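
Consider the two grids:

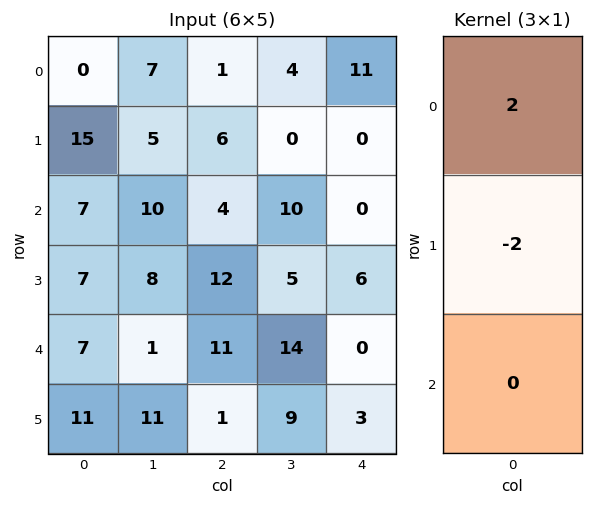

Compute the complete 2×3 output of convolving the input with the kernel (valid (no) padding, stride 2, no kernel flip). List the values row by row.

-30 -10 22
0 -16 -12

Output[0,0]: The receptive field on the input at this output position is [0 / 15 / 7]. Elementwise product with the kernel and sum: 0·2 + 15·-2.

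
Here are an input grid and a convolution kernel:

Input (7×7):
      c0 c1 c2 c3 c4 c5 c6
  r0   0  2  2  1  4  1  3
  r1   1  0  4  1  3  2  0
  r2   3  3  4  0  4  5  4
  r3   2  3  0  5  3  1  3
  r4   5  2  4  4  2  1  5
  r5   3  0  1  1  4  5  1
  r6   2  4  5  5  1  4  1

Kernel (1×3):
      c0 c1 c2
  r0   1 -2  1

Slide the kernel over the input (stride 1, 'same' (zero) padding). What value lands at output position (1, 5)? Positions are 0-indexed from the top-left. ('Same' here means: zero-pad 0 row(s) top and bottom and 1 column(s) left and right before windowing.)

The receptive field on the zero-padded input at this output position is [3 2 0]. Elementwise product with the kernel and sum: 3·1 + 2·-2 + 0·1.

-1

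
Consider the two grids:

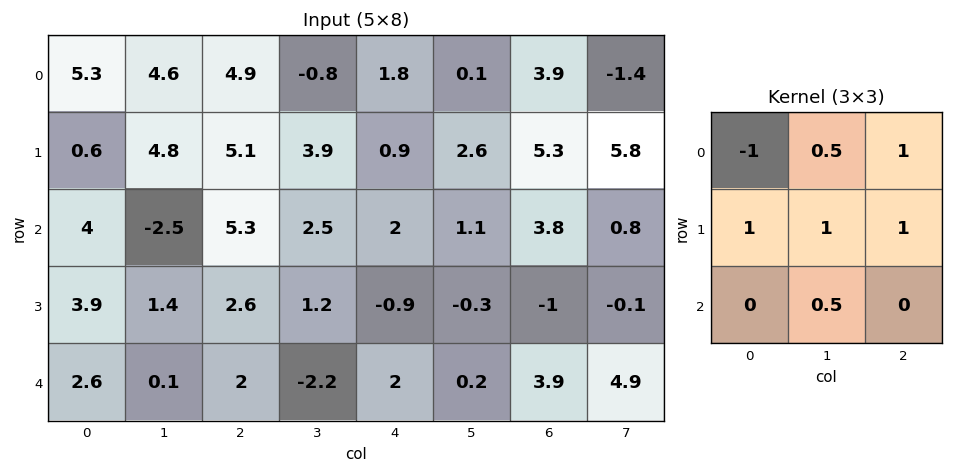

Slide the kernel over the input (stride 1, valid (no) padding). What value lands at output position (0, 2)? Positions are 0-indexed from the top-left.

7.65

The receptive field on the input at this output position is [4.9 -0.8 1.8 / 5.1 3.9 0.9 / 5.3 2.5 2]. Elementwise product with the kernel and sum: 4.9·-1 + -0.8·0.5 + 1.8·1 + 5.1·1 + 3.9·1 + 0.9·1 + 2.5·0.5.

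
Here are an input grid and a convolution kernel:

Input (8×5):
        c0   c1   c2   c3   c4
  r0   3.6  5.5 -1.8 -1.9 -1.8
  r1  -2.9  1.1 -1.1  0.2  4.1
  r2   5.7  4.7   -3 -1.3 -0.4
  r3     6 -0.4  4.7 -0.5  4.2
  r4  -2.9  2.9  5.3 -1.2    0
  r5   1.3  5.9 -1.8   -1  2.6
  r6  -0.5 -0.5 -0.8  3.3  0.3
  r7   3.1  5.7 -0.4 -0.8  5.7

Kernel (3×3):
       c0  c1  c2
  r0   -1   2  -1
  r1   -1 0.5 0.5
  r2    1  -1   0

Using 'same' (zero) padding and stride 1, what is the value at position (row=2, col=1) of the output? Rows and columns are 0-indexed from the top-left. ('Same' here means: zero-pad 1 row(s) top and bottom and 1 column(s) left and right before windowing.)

The receptive field on the zero-padded input at this output position is [-2.9 1.1 -1.1 / 5.7 4.7 -3 / 6 -0.4 4.7]. Elementwise product with the kernel and sum: -2.9·-1 + 1.1·2 + -1.1·-1 + 5.7·-1 + 4.7·0.5 + -3·0.5 + 6·1 + -0.4·-1.

7.75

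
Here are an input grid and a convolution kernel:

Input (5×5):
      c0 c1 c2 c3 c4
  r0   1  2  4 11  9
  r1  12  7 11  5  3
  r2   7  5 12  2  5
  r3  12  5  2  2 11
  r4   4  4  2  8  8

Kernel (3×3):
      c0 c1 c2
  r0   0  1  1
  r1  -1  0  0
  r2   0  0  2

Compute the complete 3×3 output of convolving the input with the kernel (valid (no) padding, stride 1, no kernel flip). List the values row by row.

18 12 19
15 15 18
9 25 21

Output[0,0]: The receptive field on the input at this output position is [1 2 4 / 12 7 11 / 7 5 12]. Elementwise product with the kernel and sum: 2·1 + 4·1 + 12·-1 + 12·2.
Output[0,1]: The receptive field on the input at this output position is [2 4 11 / 7 11 5 / 5 12 2]. Elementwise product with the kernel and sum: 4·1 + 11·1 + 7·-1 + 2·2.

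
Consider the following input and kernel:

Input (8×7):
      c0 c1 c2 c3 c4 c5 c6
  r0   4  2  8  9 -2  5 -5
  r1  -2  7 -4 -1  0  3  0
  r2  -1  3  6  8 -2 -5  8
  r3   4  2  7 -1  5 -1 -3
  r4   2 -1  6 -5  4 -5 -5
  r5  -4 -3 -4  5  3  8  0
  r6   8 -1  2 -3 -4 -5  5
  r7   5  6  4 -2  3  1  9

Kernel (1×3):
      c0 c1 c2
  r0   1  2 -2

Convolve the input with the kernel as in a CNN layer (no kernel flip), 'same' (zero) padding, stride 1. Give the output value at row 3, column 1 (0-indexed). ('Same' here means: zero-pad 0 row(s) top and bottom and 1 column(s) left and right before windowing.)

-6

The receptive field on the zero-padded input at this output position is [4 2 7]. Elementwise product with the kernel and sum: 4·1 + 2·2 + 7·-2.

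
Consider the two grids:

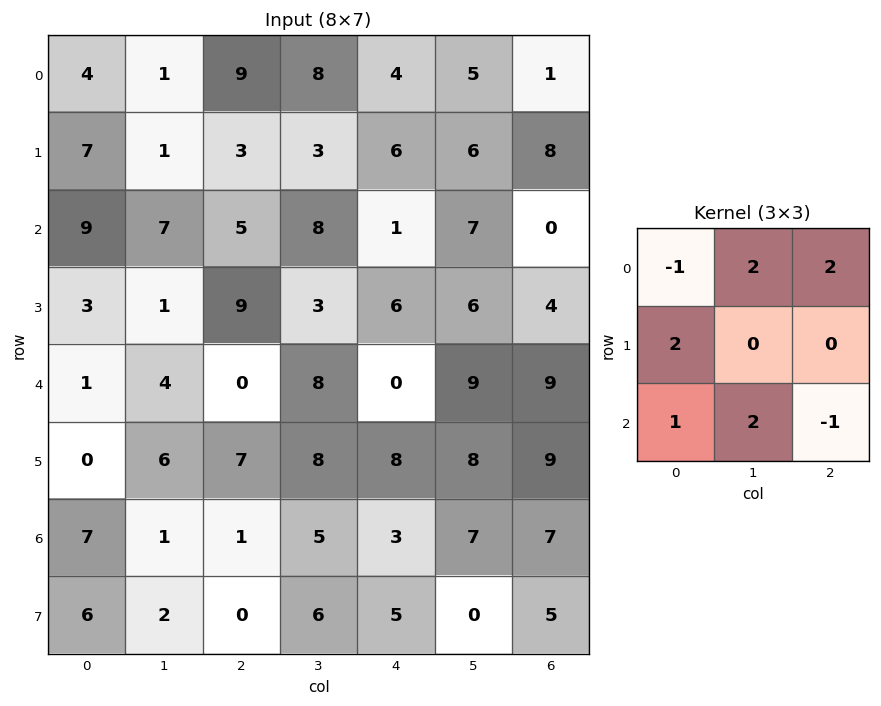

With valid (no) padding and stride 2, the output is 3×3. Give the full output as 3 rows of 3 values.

Output[0,0]: The receptive field on the input at this output position is [4 1 9 / 7 1 3 / 9 7 5]. Elementwise product with the kernel and sum: 4·-1 + 1·2 + 9·2 + 7·2 + 9·1 + 7·2 + 5·-1.
Output[0,1]: The receptive field on the input at this output position is [9 8 4 / 3 3 6 / 5 8 1]. Elementwise product with the kernel and sum: 9·-1 + 8·2 + 4·2 + 3·2 + 5·1 + 8·2 + 1·-1.

48 41 35
30 47 34
15 38 62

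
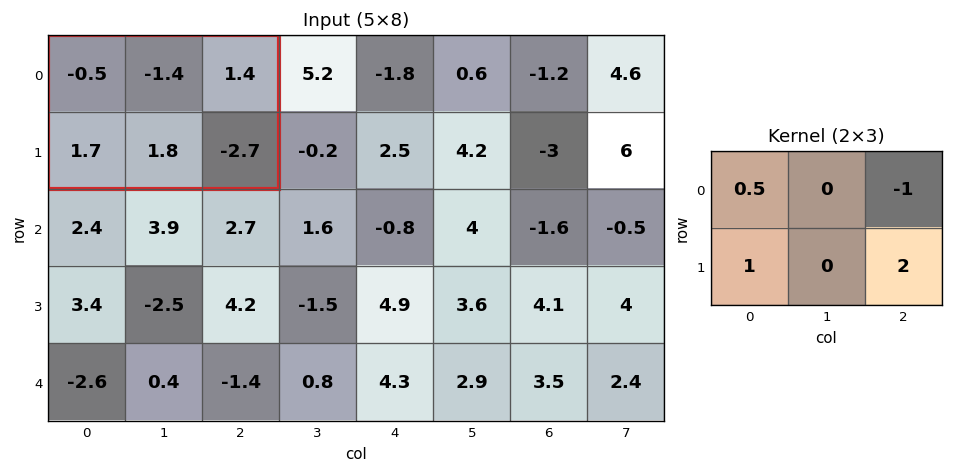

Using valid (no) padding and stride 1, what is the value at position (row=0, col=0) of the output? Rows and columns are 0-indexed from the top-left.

The receptive field on the input at this output position is [-0.5 -1.4 1.4 / 1.7 1.8 -2.7]. Elementwise product with the kernel and sum: -0.5·0.5 + 1.4·-1 + 1.7·1 + -2.7·2.

-5.35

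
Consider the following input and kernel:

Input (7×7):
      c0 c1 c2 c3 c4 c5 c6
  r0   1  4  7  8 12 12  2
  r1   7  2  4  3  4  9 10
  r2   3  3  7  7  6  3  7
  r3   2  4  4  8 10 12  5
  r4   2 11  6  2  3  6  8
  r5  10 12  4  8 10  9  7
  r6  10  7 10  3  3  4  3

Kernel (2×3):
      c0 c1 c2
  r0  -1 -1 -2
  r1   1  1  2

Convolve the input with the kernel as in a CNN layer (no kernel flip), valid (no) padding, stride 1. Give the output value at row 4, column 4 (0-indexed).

The receptive field on the input at this output position is [3 6 8 / 10 9 7]. Elementwise product with the kernel and sum: 3·-1 + 6·-1 + 8·-2 + 10·1 + 9·1 + 7·2.

8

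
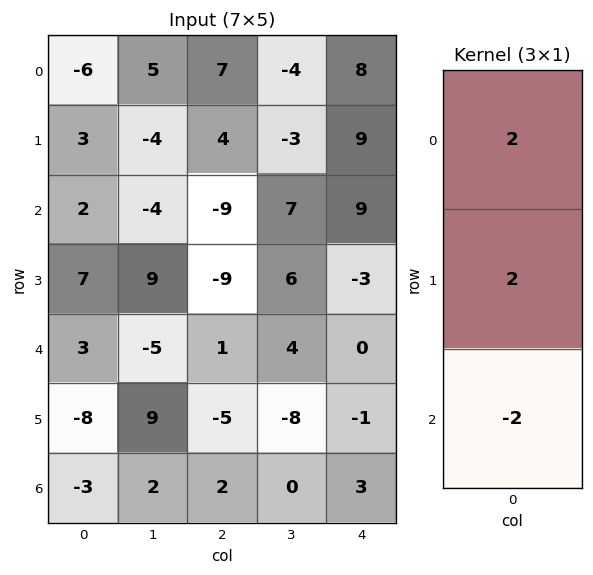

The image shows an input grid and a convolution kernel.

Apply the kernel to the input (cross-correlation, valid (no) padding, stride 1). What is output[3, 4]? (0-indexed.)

-4

The receptive field on the input at this output position is [-3 / 0 / -1]. Elementwise product with the kernel and sum: -3·2 + 0·2 + -1·-2.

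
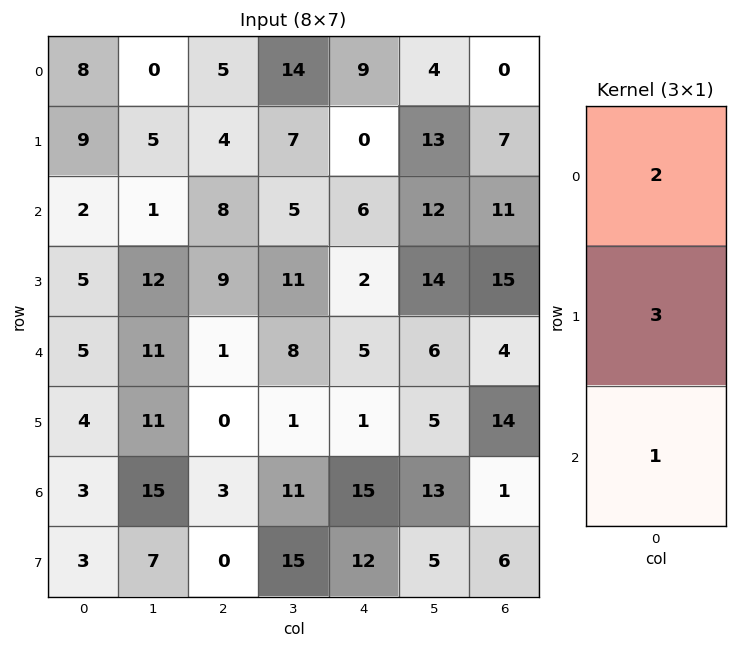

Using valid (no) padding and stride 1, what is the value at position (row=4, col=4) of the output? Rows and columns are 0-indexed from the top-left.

The receptive field on the input at this output position is [5 / 1 / 15]. Elementwise product with the kernel and sum: 5·2 + 1·3 + 15·1.

28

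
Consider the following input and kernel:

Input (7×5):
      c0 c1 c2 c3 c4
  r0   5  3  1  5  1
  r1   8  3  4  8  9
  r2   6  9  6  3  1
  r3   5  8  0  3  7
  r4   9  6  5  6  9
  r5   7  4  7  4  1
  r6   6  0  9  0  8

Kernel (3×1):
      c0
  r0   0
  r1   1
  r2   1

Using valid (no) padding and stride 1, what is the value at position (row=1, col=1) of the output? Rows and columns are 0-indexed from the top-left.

The receptive field on the input at this output position is [3 / 9 / 8]. Elementwise product with the kernel and sum: 9·1 + 8·1.

17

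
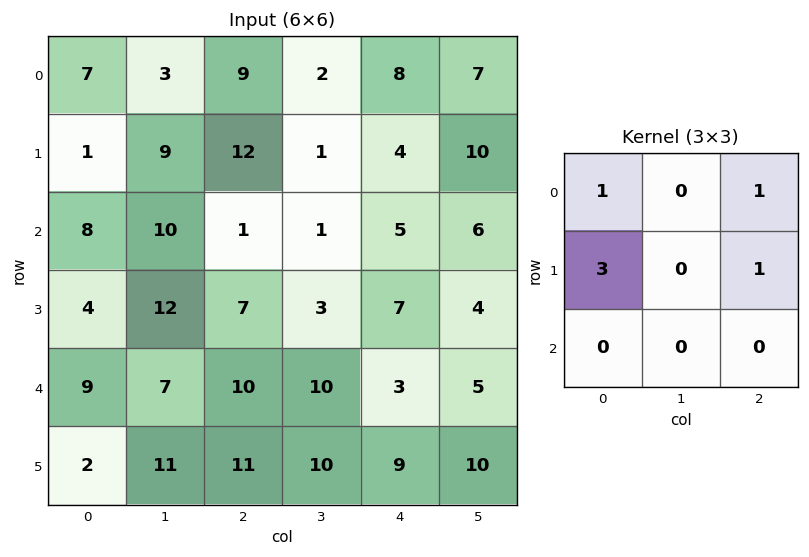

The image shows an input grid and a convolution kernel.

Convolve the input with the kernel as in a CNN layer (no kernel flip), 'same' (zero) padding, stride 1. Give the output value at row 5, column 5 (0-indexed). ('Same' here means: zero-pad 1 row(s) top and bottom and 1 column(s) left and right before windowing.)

30

The receptive field on the zero-padded input at this output position is [3 5 0 / 9 10 0 / 0 0 0]. Elementwise product with the kernel and sum: 3·1 + 0·1 + 9·3 + 0·1.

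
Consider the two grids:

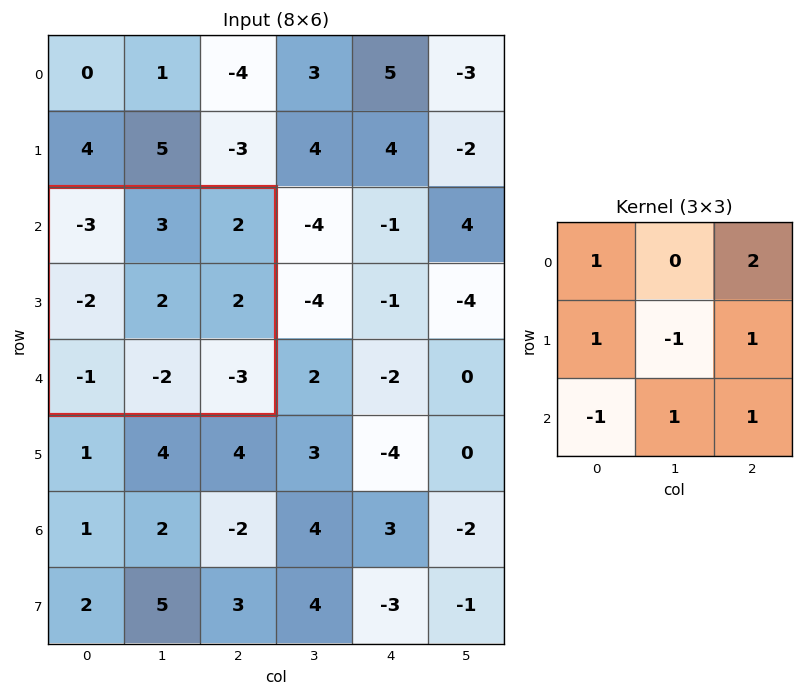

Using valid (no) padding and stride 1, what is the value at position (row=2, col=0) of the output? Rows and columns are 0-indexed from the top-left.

-5

The receptive field on the input at this output position is [-3 3 2 / -2 2 2 / -1 -2 -3]. Elementwise product with the kernel and sum: -3·1 + 2·2 + -2·1 + 2·-1 + 2·1 + -1·-1 + -2·1 + -3·1.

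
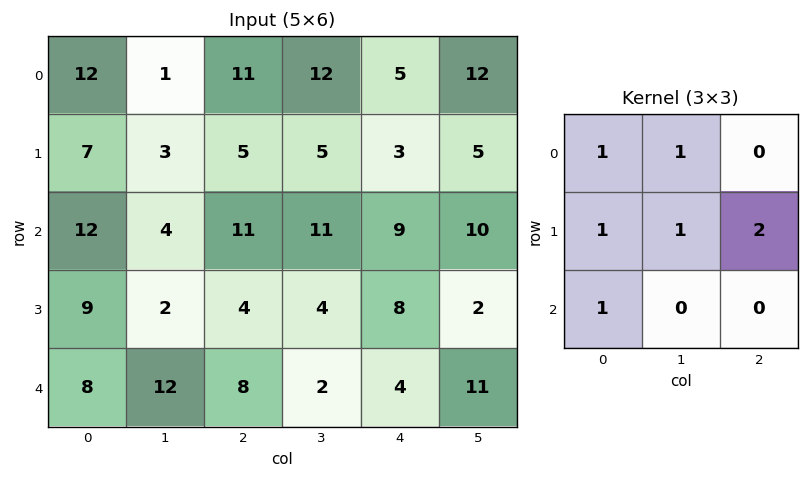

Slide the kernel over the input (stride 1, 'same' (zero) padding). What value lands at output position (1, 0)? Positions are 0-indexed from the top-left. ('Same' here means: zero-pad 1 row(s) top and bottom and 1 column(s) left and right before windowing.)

25

The receptive field on the zero-padded input at this output position is [0 12 1 / 0 7 3 / 0 12 4]. Elementwise product with the kernel and sum: 0·1 + 12·1 + 0·1 + 7·1 + 3·2 + 0·1.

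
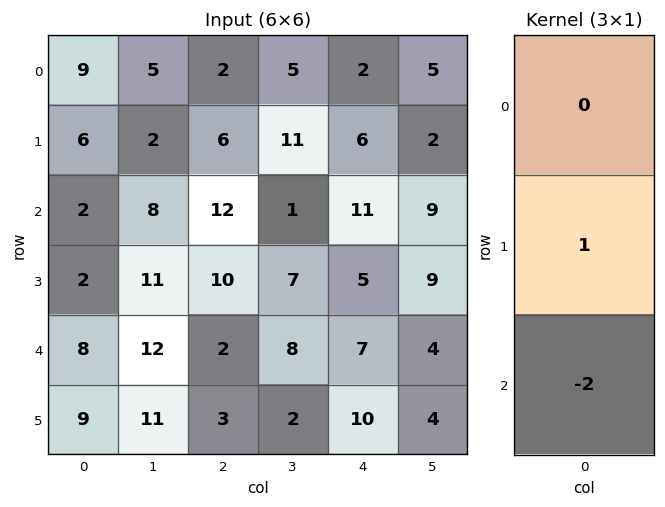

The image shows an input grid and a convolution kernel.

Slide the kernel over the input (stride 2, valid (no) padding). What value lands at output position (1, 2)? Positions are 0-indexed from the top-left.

-9

The receptive field on the input at this output position is [11 / 5 / 7]. Elementwise product with the kernel and sum: 5·1 + 7·-2.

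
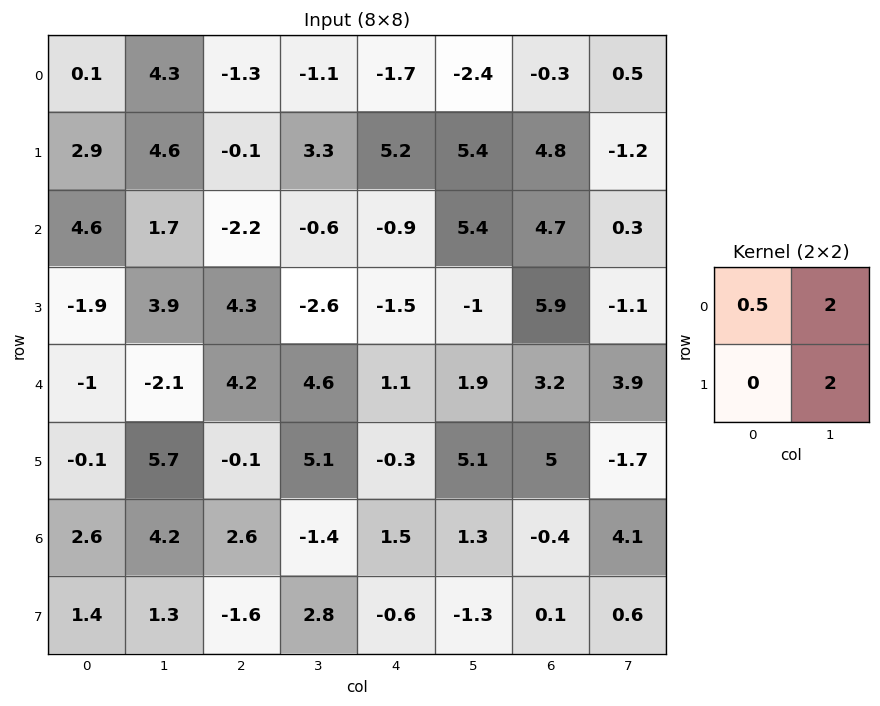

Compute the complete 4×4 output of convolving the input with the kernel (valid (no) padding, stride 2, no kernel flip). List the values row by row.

17.85 3.75 5.15 -1.55
13.5 -7.5 8.35 0.75
6.7 21.5 14.55 6
12.3 4.1 0.75 9.2

Output[0,0]: The receptive field on the input at this output position is [0.1 4.3 / 2.9 4.6]. Elementwise product with the kernel and sum: 0.1·0.5 + 4.3·2 + 4.6·2.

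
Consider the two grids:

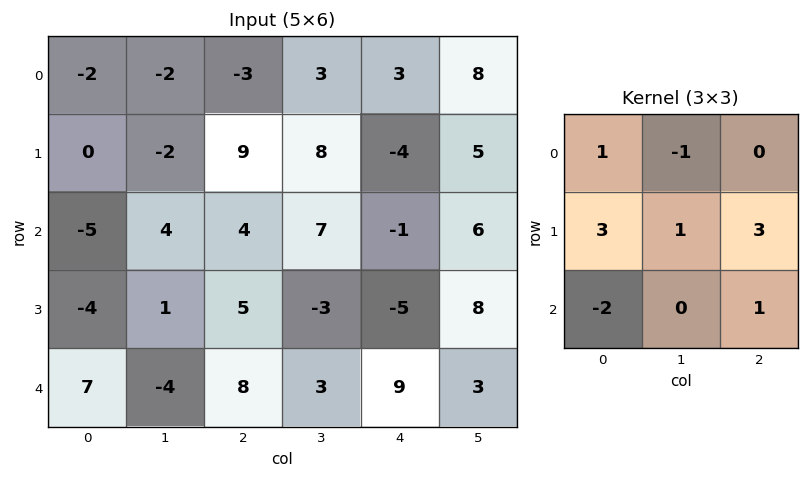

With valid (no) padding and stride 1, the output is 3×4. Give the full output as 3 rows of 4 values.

Output[0,0]: The receptive field on the input at this output position is [-2 -2 -3 / 0 -2 9 / -5 4 4]. Elementwise product with the kernel and sum: -2·1 + -2·-1 + 0·3 + -2·1 + 9·3 + -5·-2 + 4·1.
Output[0,1]: The receptive field on the input at this output position is [-2 -3 3 / -2 9 8 / 4 4 7]. Elementwise product with the kernel and sum: -2·1 + -3·-1 + -2·3 + 9·1 + 8·3 + 4·-2 + 7·1.

39 27 8 27
16 21 2 64
-11 10 -13 15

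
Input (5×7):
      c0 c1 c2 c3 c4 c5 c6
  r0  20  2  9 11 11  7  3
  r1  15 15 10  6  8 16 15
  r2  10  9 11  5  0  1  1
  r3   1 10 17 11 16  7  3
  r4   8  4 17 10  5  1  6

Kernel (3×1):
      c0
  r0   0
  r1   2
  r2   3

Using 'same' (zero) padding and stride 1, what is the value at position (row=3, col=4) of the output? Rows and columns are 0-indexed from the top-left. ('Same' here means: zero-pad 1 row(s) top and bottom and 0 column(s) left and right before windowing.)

47

The receptive field on the zero-padded input at this output position is [0 / 16 / 5]. Elementwise product with the kernel and sum: 16·2 + 5·3.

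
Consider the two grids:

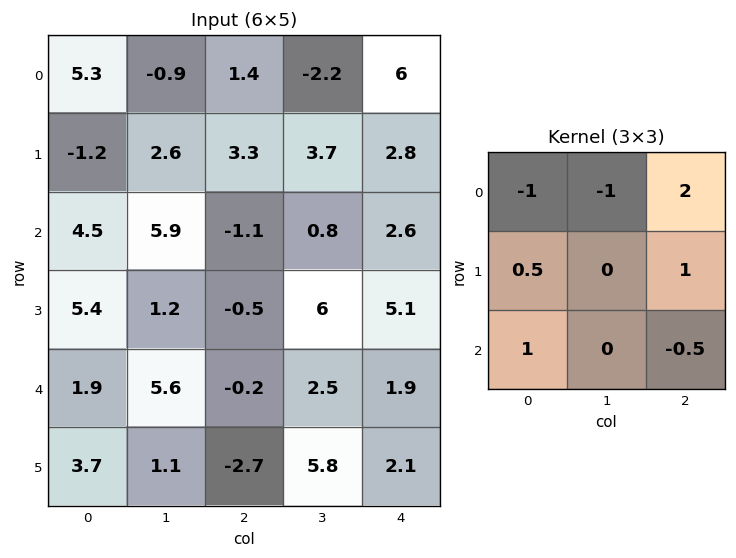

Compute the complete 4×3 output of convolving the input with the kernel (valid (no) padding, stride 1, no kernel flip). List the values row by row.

Output[0,0]: The receptive field on the input at this output position is [5.3 -0.9 1.4 / -1.2 2.6 3.3 / 4.5 5.9 -1.1]. Elementwise product with the kernel and sum: 5.3·-1 + -0.9·-1 + 1.4·2 + -1.2·0.5 + 3.3·1 + 4.5·1 + -1.1·-0.5.

6.15 5.6 14.85
12 3.45 -2.4
-8.4 7.75 9.2
-1.8 14.8 2.75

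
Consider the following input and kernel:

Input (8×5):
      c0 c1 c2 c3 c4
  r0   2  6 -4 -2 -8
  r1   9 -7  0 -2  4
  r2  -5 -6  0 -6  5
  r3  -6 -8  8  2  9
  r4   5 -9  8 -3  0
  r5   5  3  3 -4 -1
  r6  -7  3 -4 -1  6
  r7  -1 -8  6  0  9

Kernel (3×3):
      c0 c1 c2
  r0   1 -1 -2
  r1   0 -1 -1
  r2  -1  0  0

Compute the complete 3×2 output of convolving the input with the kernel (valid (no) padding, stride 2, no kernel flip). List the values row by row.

Output[0,0]: The receptive field on the input at this output position is [2 6 -4 / 9 -7 0 / -5 -6 0]. Elementwise product with the kernel and sum: 2·1 + 6·-1 + -4·-2 + -7·-1 + 0·-1 + -5·-1.

16 12
-4 -23
-1 20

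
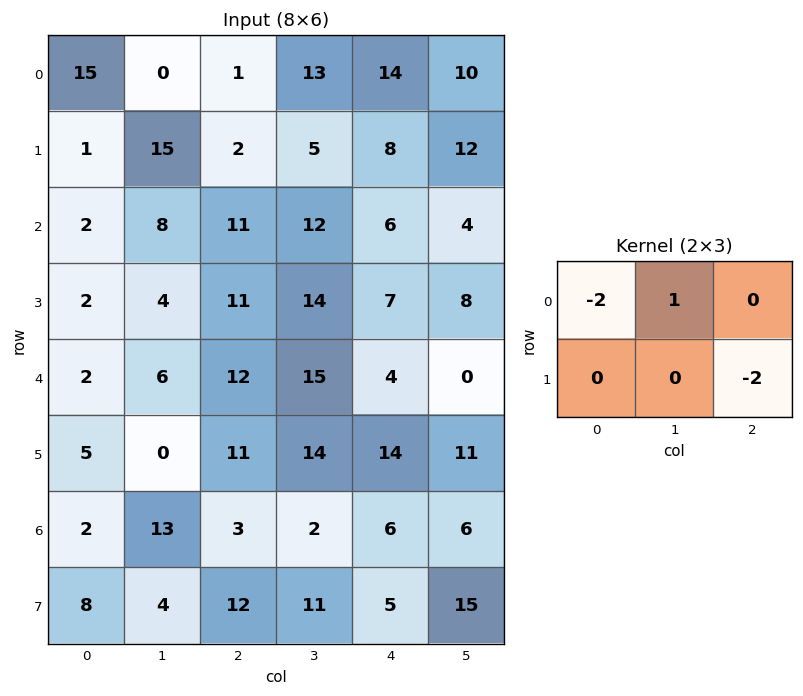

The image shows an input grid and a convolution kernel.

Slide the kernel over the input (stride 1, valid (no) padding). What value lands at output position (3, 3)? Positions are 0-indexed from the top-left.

The receptive field on the input at this output position is [14 7 8 / 15 4 0]. Elementwise product with the kernel and sum: 14·-2 + 7·1 + 0·-2.

-21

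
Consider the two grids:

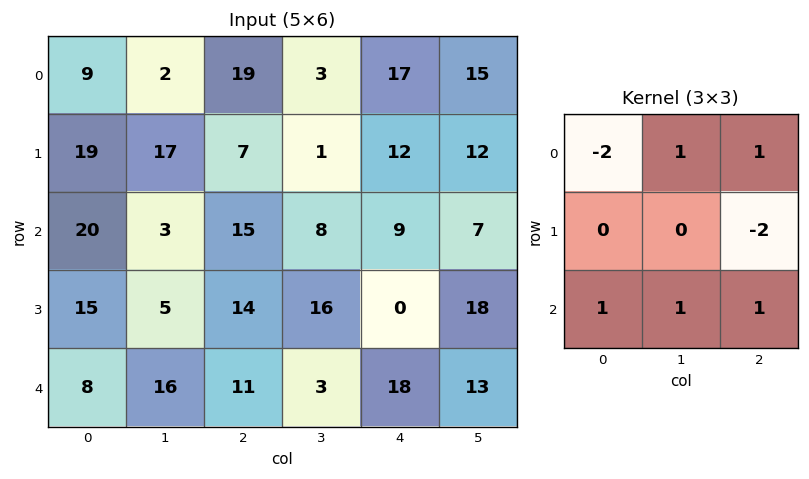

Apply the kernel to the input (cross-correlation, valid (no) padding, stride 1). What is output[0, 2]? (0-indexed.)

-10

The receptive field on the input at this output position is [19 3 17 / 7 1 12 / 15 8 9]. Elementwise product with the kernel and sum: 19·-2 + 3·1 + 17·1 + 12·-2 + 15·1 + 8·1 + 9·1.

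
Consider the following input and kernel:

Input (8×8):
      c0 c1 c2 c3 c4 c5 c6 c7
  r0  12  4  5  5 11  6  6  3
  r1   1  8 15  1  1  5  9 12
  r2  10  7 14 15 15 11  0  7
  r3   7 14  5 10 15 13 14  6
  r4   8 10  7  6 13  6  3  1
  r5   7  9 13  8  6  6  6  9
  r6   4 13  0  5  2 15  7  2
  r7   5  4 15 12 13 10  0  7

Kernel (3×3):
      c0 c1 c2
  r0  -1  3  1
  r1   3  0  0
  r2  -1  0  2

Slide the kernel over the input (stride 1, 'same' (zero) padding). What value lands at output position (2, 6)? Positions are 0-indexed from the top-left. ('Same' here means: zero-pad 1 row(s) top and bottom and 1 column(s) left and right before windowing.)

66

The receptive field on the zero-padded input at this output position is [5 9 12 / 11 0 7 / 13 14 6]. Elementwise product with the kernel and sum: 5·-1 + 9·3 + 12·1 + 11·3 + 13·-1 + 6·2.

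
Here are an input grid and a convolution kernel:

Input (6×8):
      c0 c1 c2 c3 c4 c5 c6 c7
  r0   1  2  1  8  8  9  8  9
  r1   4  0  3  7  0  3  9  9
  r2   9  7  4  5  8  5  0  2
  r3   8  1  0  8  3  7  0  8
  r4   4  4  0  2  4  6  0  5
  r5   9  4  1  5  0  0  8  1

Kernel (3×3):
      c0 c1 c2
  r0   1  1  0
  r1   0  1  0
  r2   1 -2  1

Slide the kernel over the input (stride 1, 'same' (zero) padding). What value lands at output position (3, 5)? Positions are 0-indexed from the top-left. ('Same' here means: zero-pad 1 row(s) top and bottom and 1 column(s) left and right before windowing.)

The receptive field on the zero-padded input at this output position is [8 5 0 / 3 7 0 / 4 6 0]. Elementwise product with the kernel and sum: 8·1 + 5·1 + 7·1 + 4·1 + 6·-2 + 0·1.

12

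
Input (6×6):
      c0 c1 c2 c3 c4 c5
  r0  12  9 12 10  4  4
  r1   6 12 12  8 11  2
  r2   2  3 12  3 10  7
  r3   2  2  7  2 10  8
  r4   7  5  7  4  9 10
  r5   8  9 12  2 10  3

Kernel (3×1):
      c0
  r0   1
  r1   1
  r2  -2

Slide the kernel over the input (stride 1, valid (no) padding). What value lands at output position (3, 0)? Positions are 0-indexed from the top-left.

-7

The receptive field on the input at this output position is [2 / 7 / 8]. Elementwise product with the kernel and sum: 2·1 + 7·1 + 8·-2.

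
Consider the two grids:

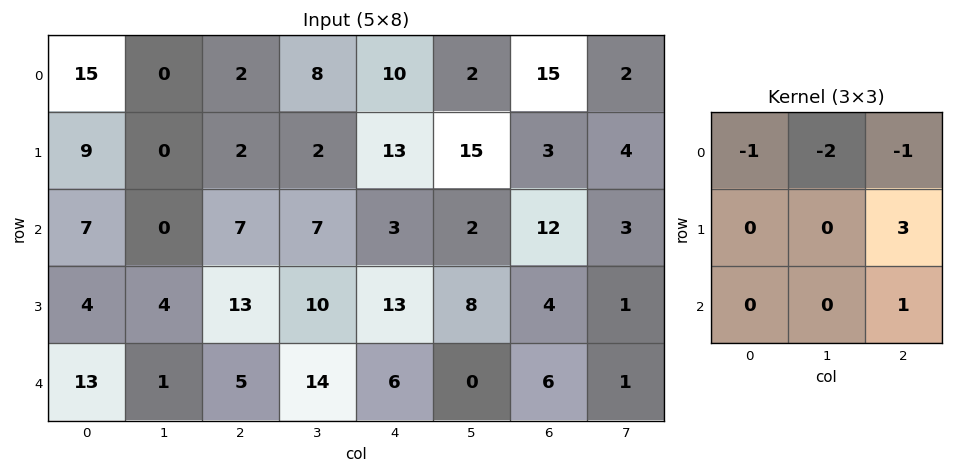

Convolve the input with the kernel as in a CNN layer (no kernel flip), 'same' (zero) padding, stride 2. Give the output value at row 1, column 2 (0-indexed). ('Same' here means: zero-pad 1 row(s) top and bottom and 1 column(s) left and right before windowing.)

The receptive field on the zero-padded input at this output position is [2 13 15 / 7 3 2 / 10 13 8]. Elementwise product with the kernel and sum: 2·-1 + 13·-2 + 15·-1 + 2·3 + 8·1.

-29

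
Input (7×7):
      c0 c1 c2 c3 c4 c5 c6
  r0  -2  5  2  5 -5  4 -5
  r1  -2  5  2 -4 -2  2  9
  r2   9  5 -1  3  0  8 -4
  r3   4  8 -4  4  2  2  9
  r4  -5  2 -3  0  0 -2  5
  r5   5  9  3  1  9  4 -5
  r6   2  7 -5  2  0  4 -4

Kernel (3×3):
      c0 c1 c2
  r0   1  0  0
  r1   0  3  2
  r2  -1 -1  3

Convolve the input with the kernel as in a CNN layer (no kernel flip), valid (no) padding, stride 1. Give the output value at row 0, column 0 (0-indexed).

The receptive field on the input at this output position is [-2 5 2 / -2 5 2 / 9 5 -1]. Elementwise product with the kernel and sum: -2·1 + 5·3 + 2·2 + 9·-1 + 5·-1 + -1·3.

0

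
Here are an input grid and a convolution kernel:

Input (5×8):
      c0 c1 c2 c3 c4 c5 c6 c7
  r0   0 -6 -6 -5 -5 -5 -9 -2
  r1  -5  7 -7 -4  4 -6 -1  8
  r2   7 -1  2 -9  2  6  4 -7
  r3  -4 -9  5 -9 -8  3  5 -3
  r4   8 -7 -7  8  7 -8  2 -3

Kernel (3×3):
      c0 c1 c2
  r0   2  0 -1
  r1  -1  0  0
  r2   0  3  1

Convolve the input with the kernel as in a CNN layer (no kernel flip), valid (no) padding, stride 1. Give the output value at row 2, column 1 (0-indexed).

3

The receptive field on the input at this output position is [-1 2 -9 / -9 5 -9 / -7 -7 8]. Elementwise product with the kernel and sum: -1·2 + -9·-1 + -9·-1 + -7·3 + 8·1.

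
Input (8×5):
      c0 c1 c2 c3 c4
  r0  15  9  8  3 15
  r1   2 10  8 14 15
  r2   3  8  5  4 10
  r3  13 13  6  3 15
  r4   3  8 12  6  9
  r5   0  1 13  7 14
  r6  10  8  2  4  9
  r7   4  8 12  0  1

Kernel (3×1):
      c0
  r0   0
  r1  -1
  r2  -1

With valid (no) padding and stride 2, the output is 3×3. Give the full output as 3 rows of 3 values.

Output[0,0]: The receptive field on the input at this output position is [15 / 2 / 3]. Elementwise product with the kernel and sum: 2·-1 + 3·-1.
Output[0,1]: The receptive field on the input at this output position is [8 / 8 / 5]. Elementwise product with the kernel and sum: 8·-1 + 5·-1.

-5 -13 -25
-16 -18 -24
-10 -15 -23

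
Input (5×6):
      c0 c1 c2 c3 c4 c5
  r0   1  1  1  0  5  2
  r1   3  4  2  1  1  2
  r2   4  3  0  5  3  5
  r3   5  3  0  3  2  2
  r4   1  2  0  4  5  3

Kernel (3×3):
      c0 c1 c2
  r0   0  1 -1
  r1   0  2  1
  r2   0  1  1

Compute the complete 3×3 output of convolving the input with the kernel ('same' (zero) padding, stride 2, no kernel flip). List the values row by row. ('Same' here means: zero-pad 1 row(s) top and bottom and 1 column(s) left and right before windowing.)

Output[0,0]: The receptive field on the zero-padded input at this output position is [0 0 0 / 0 1 1 / 0 3 4]. Elementwise product with the kernel and sum: 0·1 + 0·-1 + 1·2 + 1·1 + 3·1 + 4·1.
Output[0,1]: The receptive field on the zero-padded input at this output position is [0 0 0 / 1 1 0 / 4 2 1]. Elementwise product with the kernel and sum: 0·1 + 0·-1 + 1·2 + 0·1 + 2·1 + 1·1.

10 5 15
18 9 14
6 1 13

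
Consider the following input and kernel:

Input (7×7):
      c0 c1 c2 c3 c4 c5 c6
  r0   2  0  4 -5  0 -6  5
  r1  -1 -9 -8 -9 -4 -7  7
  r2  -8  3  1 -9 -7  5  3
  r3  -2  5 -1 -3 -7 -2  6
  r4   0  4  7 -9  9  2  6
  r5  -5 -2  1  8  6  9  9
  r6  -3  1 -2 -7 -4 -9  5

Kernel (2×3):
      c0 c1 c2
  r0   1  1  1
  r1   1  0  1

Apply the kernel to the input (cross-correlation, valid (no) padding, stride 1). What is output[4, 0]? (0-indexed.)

The receptive field on the input at this output position is [0 4 7 / -5 -2 1]. Elementwise product with the kernel and sum: 0·1 + 4·1 + 7·1 + -5·1 + 1·1.

7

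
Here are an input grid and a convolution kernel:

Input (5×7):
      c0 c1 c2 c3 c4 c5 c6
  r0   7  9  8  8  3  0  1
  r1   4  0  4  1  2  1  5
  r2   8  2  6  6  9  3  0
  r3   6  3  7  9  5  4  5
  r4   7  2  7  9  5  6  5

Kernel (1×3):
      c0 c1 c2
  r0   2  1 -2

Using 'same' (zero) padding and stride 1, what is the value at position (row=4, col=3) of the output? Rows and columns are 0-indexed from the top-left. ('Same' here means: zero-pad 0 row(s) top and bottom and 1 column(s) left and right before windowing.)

13

The receptive field on the zero-padded input at this output position is [7 9 5]. Elementwise product with the kernel and sum: 7·2 + 9·1 + 5·-2.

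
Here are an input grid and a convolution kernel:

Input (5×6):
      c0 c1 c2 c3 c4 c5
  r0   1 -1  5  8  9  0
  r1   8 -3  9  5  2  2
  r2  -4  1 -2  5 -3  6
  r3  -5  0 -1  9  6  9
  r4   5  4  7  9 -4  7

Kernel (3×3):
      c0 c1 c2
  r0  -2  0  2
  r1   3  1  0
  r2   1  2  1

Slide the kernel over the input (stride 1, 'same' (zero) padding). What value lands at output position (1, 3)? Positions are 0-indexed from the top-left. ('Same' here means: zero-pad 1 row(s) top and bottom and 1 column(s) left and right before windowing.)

45

The receptive field on the zero-padded input at this output position is [5 8 9 / 9 5 2 / -2 5 -3]. Elementwise product with the kernel and sum: 5·-2 + 9·2 + 9·3 + 5·1 + -2·1 + 5·2 + -3·1.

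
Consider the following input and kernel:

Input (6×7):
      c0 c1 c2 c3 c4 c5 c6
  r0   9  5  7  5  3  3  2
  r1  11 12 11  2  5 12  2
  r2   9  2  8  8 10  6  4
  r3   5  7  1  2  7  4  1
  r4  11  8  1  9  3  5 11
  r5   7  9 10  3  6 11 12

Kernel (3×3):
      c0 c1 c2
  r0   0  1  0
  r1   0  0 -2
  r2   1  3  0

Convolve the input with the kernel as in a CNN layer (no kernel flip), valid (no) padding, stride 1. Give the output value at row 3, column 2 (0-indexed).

15

The receptive field on the input at this output position is [1 2 7 / 1 9 3 / 10 3 6]. Elementwise product with the kernel and sum: 2·1 + 3·-2 + 10·1 + 3·3.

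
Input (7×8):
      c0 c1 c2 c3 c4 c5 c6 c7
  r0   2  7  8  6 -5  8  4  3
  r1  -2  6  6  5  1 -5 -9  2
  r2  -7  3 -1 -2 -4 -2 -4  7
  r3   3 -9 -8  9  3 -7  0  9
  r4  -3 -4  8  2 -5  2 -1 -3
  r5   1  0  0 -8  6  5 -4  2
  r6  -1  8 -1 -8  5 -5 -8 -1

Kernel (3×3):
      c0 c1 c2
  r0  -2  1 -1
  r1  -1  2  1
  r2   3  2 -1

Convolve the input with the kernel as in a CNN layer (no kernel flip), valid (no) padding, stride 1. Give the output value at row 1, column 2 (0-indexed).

The receptive field on the input at this output position is [6 5 1 / -1 -2 -4 / -8 9 3]. Elementwise product with the kernel and sum: 6·-2 + 5·1 + 1·-1 + -1·-1 + -2·2 + -4·1 + -8·3 + 9·2 + 3·-1.

-24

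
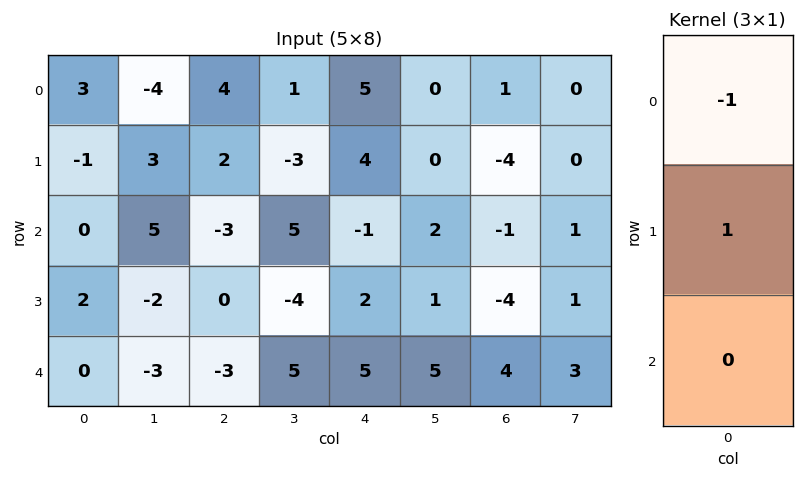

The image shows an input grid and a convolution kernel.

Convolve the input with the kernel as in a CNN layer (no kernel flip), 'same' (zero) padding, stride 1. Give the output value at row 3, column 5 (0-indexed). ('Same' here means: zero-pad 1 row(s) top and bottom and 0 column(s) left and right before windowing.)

The receptive field on the zero-padded input at this output position is [2 / 1 / 5]. Elementwise product with the kernel and sum: 2·-1 + 1·1.

-1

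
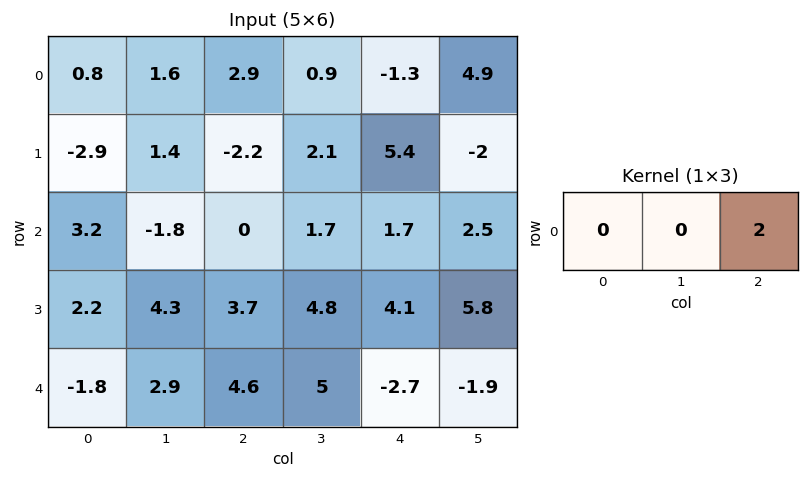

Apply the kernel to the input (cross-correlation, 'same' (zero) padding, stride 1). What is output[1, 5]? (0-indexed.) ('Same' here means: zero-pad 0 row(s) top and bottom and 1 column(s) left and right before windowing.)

0

The receptive field on the zero-padded input at this output position is [5.4 -2 0]. Elementwise product with the kernel and sum: 0·2.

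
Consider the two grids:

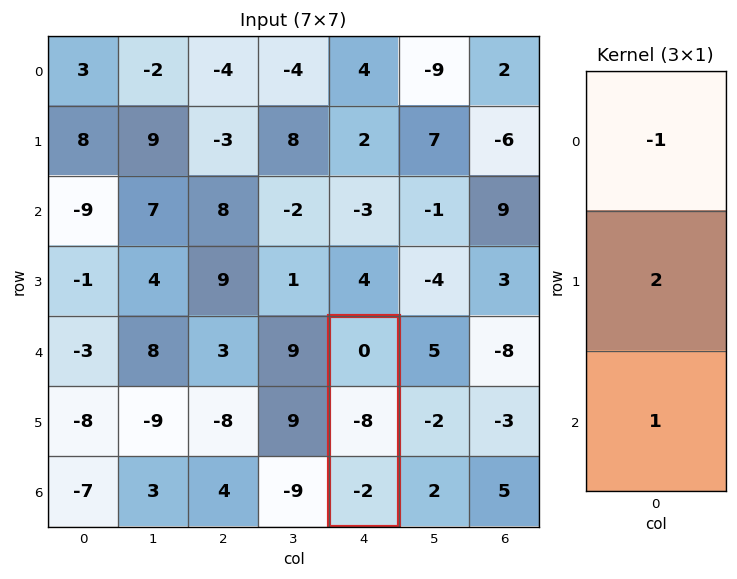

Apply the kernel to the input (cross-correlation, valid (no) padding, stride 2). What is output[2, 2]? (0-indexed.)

The receptive field on the input at this output position is [0 / -8 / -2]. Elementwise product with the kernel and sum: 0·-1 + -8·2 + -2·1.

-18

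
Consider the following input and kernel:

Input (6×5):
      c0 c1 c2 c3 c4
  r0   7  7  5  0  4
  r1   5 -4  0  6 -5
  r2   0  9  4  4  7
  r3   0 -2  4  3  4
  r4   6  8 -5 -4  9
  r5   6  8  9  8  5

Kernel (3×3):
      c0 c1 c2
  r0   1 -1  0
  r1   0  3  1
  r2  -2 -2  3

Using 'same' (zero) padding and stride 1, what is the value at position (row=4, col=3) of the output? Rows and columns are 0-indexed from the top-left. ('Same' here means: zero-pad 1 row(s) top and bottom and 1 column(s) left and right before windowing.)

The receptive field on the zero-padded input at this output position is [4 3 4 / -5 -4 9 / 9 8 5]. Elementwise product with the kernel and sum: 4·1 + 3·-1 + -4·3 + 9·1 + 9·-2 + 8·-2 + 5·3.

-21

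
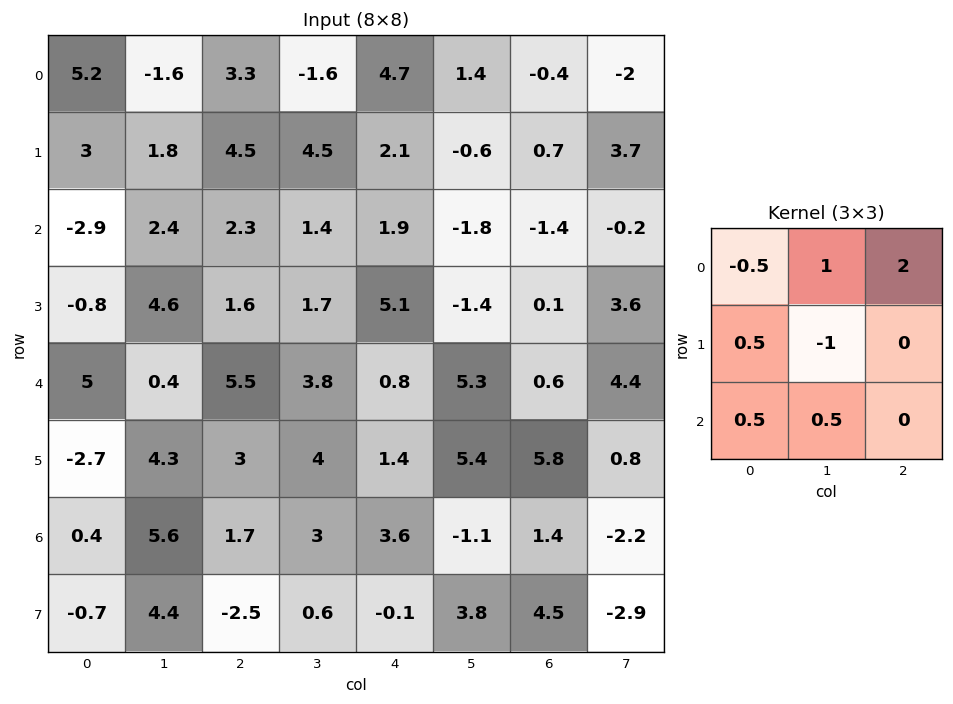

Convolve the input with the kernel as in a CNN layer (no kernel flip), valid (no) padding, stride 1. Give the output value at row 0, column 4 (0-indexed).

The receptive field on the input at this output position is [4.7 1.4 -0.4 / 2.1 -0.6 0.7 / 1.9 -1.8 -1.4]. Elementwise product with the kernel and sum: 4.7·-0.5 + 1.4·1 + -0.4·2 + 2.1·0.5 + -0.6·-1 + 1.9·0.5 + -1.8·0.5.

-0.05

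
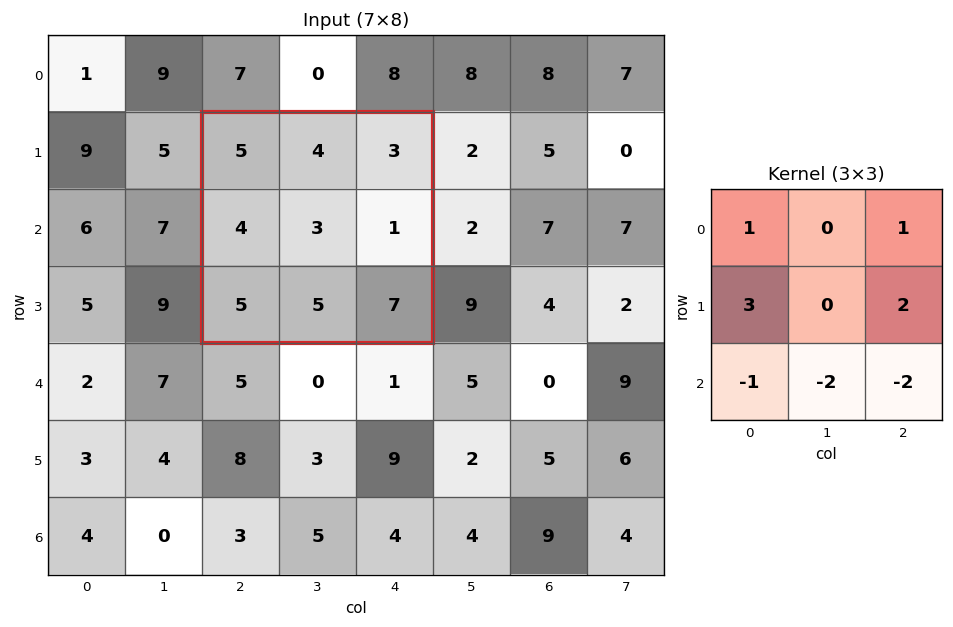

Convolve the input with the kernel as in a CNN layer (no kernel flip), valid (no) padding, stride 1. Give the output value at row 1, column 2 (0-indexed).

-7

The receptive field on the input at this output position is [5 4 3 / 4 3 1 / 5 5 7]. Elementwise product with the kernel and sum: 5·1 + 3·1 + 4·3 + 1·2 + 5·-1 + 5·-2 + 7·-2.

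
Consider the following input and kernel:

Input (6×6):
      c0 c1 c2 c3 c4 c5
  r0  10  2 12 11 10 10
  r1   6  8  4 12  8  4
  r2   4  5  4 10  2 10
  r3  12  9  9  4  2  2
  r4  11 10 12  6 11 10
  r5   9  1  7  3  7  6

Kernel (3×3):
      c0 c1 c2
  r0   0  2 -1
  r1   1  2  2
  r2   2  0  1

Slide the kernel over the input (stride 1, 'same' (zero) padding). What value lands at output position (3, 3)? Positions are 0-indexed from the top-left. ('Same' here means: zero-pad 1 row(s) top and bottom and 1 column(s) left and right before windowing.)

The receptive field on the zero-padded input at this output position is [4 10 2 / 9 4 2 / 12 6 11]. Elementwise product with the kernel and sum: 10·2 + 2·-1 + 9·1 + 4·2 + 2·2 + 12·2 + 11·1.

74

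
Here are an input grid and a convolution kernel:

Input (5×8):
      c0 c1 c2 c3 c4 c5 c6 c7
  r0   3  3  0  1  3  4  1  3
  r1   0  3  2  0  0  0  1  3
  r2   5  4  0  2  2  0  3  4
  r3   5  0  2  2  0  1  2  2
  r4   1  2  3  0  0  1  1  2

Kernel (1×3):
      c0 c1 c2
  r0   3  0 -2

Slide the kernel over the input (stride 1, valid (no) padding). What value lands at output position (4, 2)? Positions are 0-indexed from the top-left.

9

The receptive field on the input at this output position is [3 0 0]. Elementwise product with the kernel and sum: 3·3 + 0·-2.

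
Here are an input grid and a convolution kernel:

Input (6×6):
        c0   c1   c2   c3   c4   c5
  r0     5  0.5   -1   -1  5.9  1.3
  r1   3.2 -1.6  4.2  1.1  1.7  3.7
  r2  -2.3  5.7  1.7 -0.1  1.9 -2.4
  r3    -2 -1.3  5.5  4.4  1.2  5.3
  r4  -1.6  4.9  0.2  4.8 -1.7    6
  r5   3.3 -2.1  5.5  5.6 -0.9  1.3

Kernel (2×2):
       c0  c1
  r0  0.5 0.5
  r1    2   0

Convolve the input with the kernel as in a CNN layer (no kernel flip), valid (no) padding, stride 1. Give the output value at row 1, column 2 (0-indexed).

The receptive field on the input at this output position is [4.2 1.1 / 1.7 -0.1]. Elementwise product with the kernel and sum: 4.2·0.5 + 1.1·0.5 + 1.7·2.

6.05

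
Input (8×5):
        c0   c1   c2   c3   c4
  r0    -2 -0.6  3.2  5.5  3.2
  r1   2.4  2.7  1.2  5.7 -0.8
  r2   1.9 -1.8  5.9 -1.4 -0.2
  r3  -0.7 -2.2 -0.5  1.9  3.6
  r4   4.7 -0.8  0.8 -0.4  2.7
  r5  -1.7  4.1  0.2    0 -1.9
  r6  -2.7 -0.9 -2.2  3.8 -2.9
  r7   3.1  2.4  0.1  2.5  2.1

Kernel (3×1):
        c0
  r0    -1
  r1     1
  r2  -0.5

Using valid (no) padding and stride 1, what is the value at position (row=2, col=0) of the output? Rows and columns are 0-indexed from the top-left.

The receptive field on the input at this output position is [1.9 / -0.7 / 4.7]. Elementwise product with the kernel and sum: 1.9·-1 + -0.7·1 + 4.7·-0.5.

-4.95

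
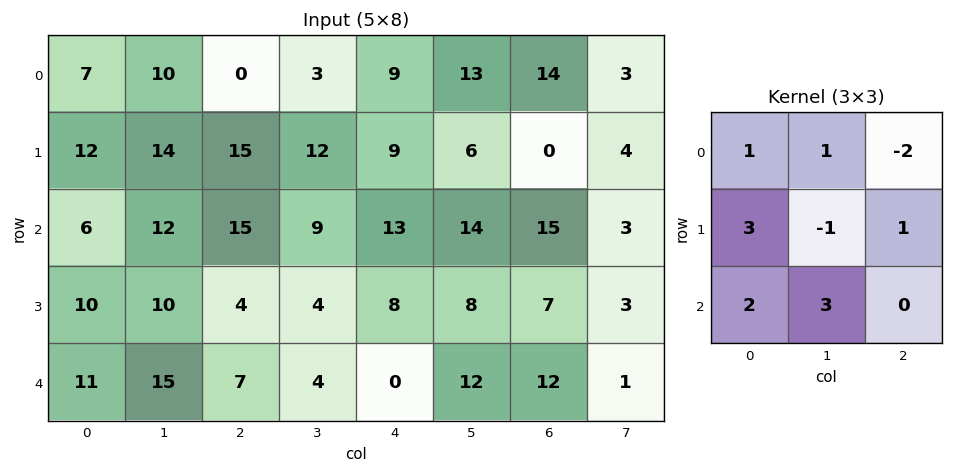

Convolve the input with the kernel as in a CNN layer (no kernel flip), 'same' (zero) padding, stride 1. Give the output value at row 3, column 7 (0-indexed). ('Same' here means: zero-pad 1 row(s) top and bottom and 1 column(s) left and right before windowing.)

63

The receptive field on the zero-padded input at this output position is [15 3 0 / 7 3 0 / 12 1 0]. Elementwise product with the kernel and sum: 15·1 + 3·1 + 0·-2 + 7·3 + 3·-1 + 0·1 + 12·2 + 1·3.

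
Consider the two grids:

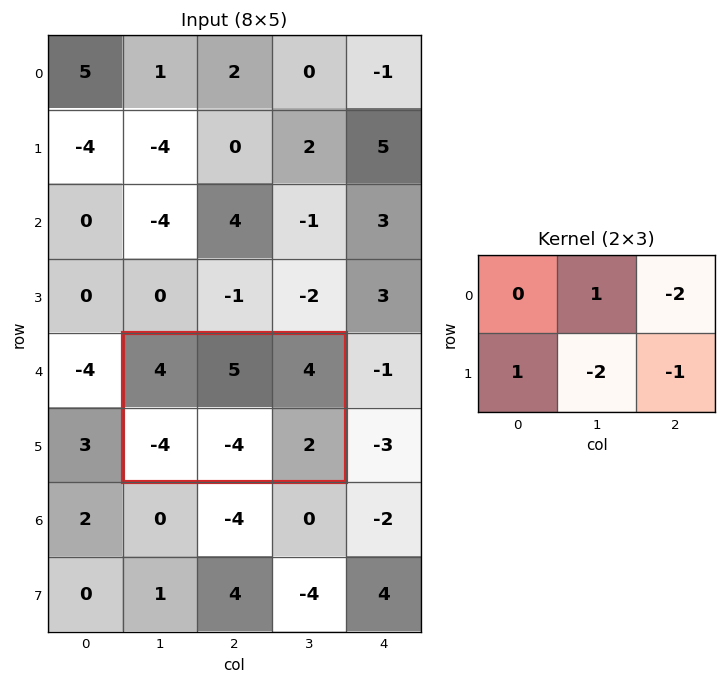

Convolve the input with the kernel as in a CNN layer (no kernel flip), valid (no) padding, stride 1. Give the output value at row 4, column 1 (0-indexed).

-1

The receptive field on the input at this output position is [4 5 4 / -4 -4 2]. Elementwise product with the kernel and sum: 5·1 + 4·-2 + -4·1 + -4·-2 + 2·-1.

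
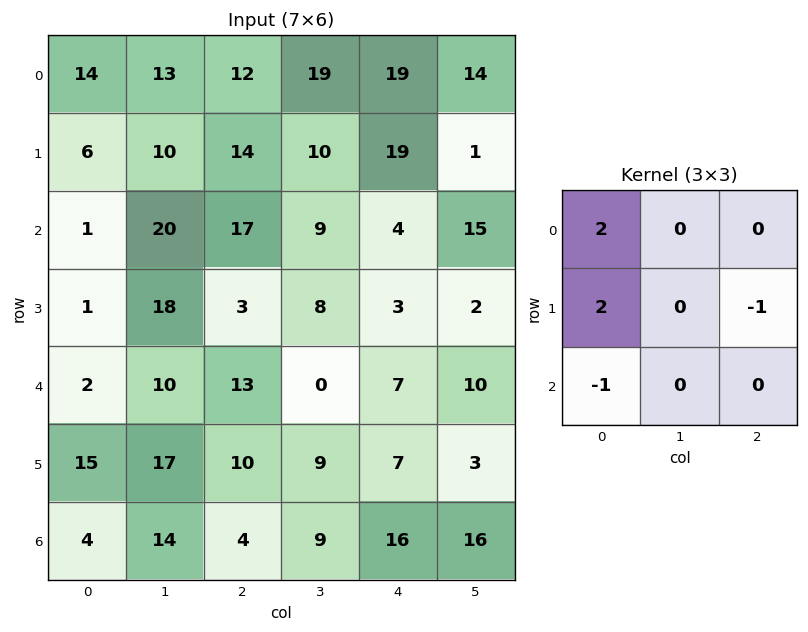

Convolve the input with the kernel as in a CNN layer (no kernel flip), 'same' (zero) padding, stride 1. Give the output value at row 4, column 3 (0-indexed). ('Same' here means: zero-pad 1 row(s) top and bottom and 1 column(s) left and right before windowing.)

15

The receptive field on the zero-padded input at this output position is [3 8 3 / 13 0 7 / 10 9 7]. Elementwise product with the kernel and sum: 3·2 + 13·2 + 7·-1 + 10·-1.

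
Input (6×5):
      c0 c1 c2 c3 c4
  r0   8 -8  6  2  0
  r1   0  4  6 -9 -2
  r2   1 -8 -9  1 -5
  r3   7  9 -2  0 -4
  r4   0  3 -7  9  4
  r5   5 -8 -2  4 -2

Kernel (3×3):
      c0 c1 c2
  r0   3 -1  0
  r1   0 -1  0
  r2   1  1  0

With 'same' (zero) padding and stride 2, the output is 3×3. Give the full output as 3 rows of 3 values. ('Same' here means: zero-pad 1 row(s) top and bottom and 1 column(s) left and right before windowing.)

Output[0,0]: The receptive field on the zero-padded input at this output position is [0 0 0 / 0 8 -8 / 0 0 4]. Elementwise product with the kernel and sum: 0·3 + 0·-1 + 8·-1 + 0·1 + 0·1.

-8 4 -11
6 22 -24
-2 26 2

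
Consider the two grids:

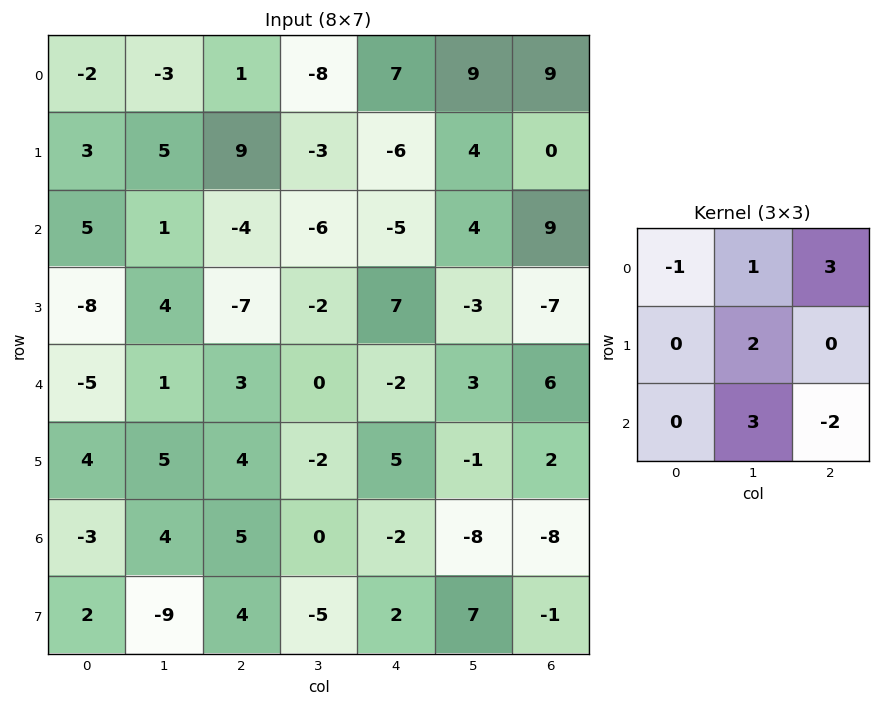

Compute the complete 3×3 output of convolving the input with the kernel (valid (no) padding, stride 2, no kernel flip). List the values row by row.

23 -2 31
-11 -17 27
27 -9 13

Output[0,0]: The receptive field on the input at this output position is [-2 -3 1 / 3 5 9 / 5 1 -4]. Elementwise product with the kernel and sum: -2·-1 + -3·1 + 1·3 + 5·2 + 1·3 + -4·-2.
Output[0,1]: The receptive field on the input at this output position is [1 -8 7 / 9 -3 -6 / -4 -6 -5]. Elementwise product with the kernel and sum: 1·-1 + -8·1 + 7·3 + -3·2 + -6·3 + -5·-2.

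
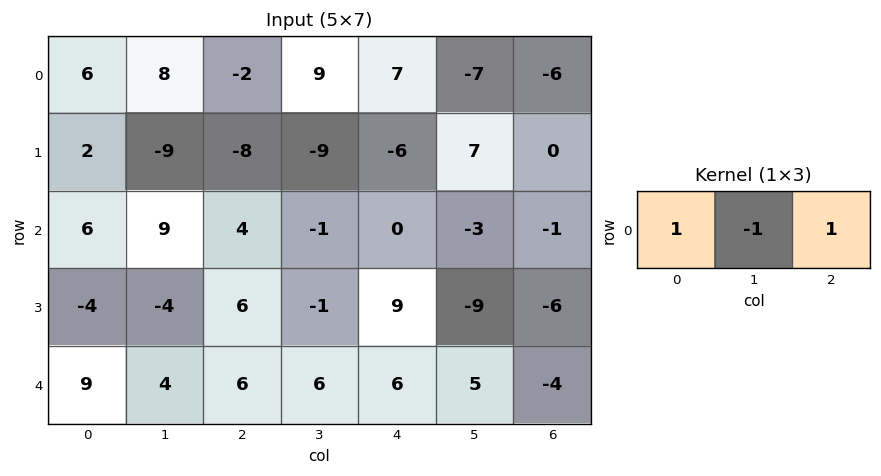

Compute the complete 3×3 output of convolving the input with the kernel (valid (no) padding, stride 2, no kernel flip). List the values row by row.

Output[0,0]: The receptive field on the input at this output position is [6 8 -2]. Elementwise product with the kernel and sum: 6·1 + 8·-1 + -2·1.

-4 -4 8
1 5 2
11 6 -3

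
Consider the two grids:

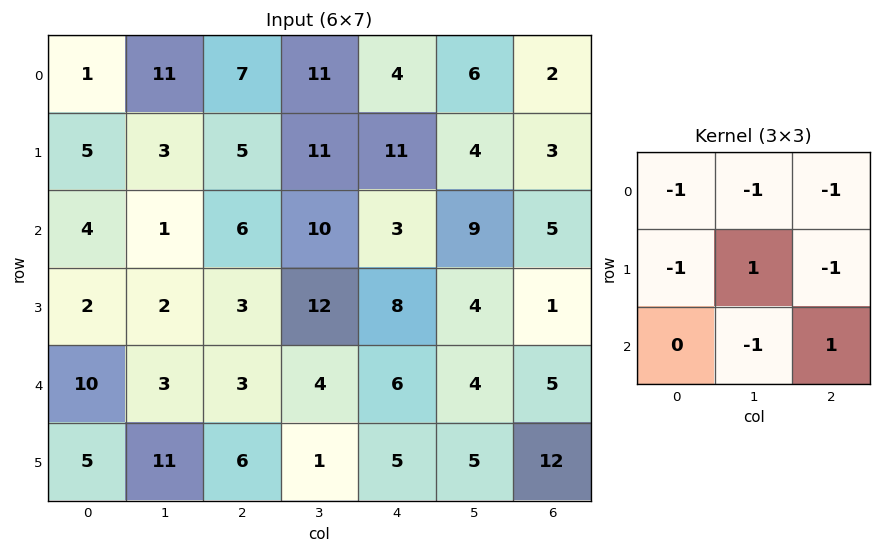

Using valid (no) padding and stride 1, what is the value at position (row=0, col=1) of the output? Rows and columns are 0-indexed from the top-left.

-34

The receptive field on the input at this output position is [11 7 11 / 3 5 11 / 1 6 10]. Elementwise product with the kernel and sum: 11·-1 + 7·-1 + 11·-1 + 3·-1 + 5·1 + 11·-1 + 6·-1 + 10·1.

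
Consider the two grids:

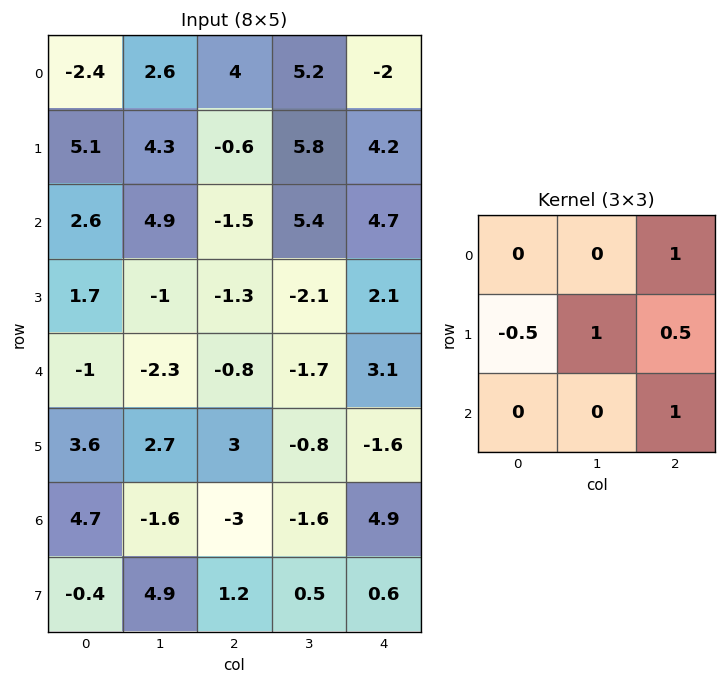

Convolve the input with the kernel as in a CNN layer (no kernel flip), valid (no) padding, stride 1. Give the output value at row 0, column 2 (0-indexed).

The receptive field on the input at this output position is [4 5.2 -2 / -0.6 5.8 4.2 / -1.5 5.4 4.7]. Elementwise product with the kernel and sum: -2·1 + -0.6·-0.5 + 5.8·1 + 4.2·0.5 + 4.7·1.

10.9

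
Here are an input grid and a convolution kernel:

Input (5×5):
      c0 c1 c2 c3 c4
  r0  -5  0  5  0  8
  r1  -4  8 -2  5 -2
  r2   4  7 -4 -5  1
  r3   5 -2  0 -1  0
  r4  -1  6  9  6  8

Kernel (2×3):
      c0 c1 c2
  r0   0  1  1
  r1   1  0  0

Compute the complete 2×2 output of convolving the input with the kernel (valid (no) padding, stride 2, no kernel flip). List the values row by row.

Output[0,0]: The receptive field on the input at this output position is [-5 0 5 / -4 8 -2]. Elementwise product with the kernel and sum: 0·1 + 5·1 + -4·1.

1 6
8 -4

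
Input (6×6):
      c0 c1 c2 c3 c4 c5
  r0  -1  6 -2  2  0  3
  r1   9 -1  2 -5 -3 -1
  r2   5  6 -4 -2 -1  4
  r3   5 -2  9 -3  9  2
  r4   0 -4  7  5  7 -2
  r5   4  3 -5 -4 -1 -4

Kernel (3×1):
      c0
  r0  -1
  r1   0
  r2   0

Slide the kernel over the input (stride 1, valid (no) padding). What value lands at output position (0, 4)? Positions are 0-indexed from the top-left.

0

The receptive field on the input at this output position is [0 / -3 / -1]. Elementwise product with the kernel and sum: 0·-1.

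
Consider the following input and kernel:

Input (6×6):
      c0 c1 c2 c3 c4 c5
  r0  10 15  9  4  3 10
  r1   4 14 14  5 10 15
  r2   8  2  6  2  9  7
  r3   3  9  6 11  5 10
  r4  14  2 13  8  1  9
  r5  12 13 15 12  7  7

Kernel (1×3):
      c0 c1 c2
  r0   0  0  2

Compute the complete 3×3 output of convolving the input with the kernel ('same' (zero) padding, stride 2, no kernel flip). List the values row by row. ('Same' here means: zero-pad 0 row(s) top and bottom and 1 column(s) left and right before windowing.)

30 8 20
4 4 14
4 16 18

Output[0,0]: The receptive field on the zero-padded input at this output position is [0 10 15]. Elementwise product with the kernel and sum: 15·2.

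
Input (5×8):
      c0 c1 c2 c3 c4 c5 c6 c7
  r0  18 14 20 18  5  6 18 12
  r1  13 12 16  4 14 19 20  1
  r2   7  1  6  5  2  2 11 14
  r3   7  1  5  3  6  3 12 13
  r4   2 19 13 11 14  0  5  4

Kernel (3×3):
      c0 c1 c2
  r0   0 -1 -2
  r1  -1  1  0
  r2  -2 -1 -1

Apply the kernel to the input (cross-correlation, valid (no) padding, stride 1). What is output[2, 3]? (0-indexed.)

The receptive field on the input at this output position is [5 2 2 / 3 6 3 / 11 14 0]. Elementwise product with the kernel and sum: 2·-1 + 2·-2 + 3·-1 + 6·1 + 11·-2 + 14·-1 + 0·-1.

-39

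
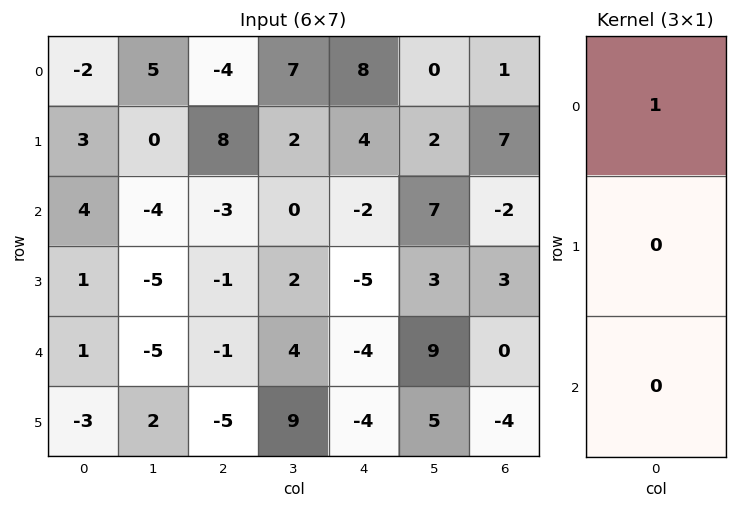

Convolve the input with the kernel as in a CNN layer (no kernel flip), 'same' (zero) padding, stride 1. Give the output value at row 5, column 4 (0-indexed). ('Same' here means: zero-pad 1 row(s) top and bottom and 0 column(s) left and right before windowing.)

The receptive field on the zero-padded input at this output position is [-4 / -4 / 0]. Elementwise product with the kernel and sum: -4·1.

-4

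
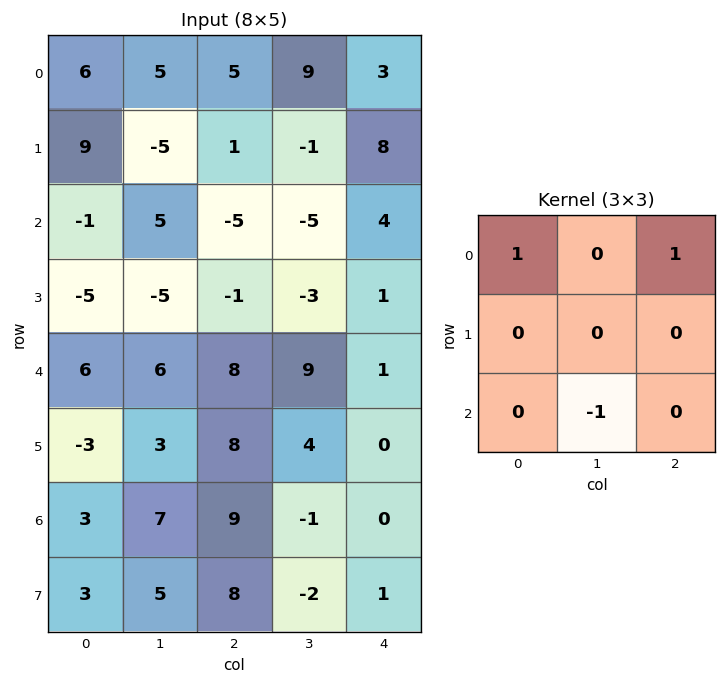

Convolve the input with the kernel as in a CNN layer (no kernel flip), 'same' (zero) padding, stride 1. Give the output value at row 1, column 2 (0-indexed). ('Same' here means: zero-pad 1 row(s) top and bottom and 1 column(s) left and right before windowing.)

19

The receptive field on the zero-padded input at this output position is [5 5 9 / -5 1 -1 / 5 -5 -5]. Elementwise product with the kernel and sum: 5·1 + 9·1 + -5·-1.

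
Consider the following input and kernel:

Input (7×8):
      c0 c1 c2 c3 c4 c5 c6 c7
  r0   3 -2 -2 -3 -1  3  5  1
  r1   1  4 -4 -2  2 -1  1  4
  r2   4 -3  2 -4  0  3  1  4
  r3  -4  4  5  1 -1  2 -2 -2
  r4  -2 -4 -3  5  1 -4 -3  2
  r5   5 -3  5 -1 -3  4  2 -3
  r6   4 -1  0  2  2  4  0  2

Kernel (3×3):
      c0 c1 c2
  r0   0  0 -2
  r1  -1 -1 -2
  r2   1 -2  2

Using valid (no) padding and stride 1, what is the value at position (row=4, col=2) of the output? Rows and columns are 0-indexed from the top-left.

0

The receptive field on the input at this output position is [-3 5 1 / 5 -1 -3 / 0 2 2]. Elementwise product with the kernel and sum: 1·-2 + 5·-1 + -1·-1 + -3·-2 + 0·1 + 2·-2 + 2·2.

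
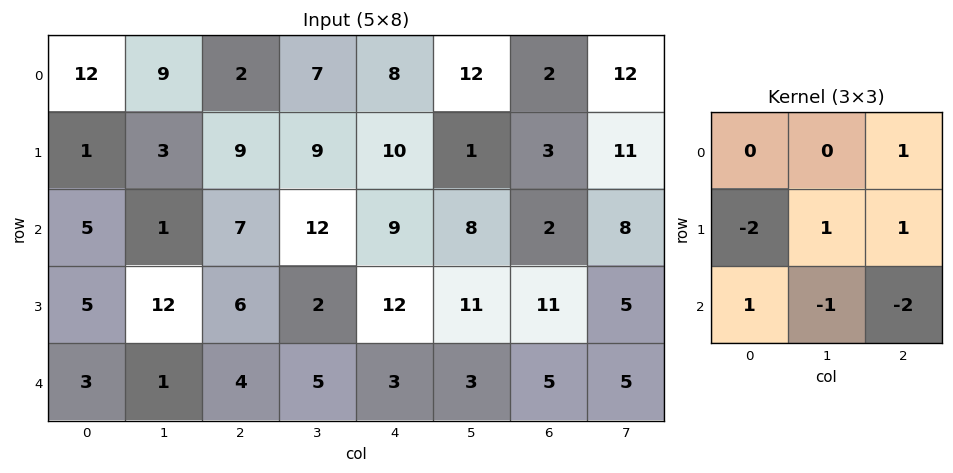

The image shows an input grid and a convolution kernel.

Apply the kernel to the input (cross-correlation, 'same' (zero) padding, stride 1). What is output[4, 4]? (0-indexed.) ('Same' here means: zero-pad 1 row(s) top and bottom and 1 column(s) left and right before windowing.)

The receptive field on the zero-padded input at this output position is [2 12 11 / 5 3 3 / 0 0 0]. Elementwise product with the kernel and sum: 11·1 + 5·-2 + 3·1 + 3·1 + 0·1 + 0·-1 + 0·-2.

7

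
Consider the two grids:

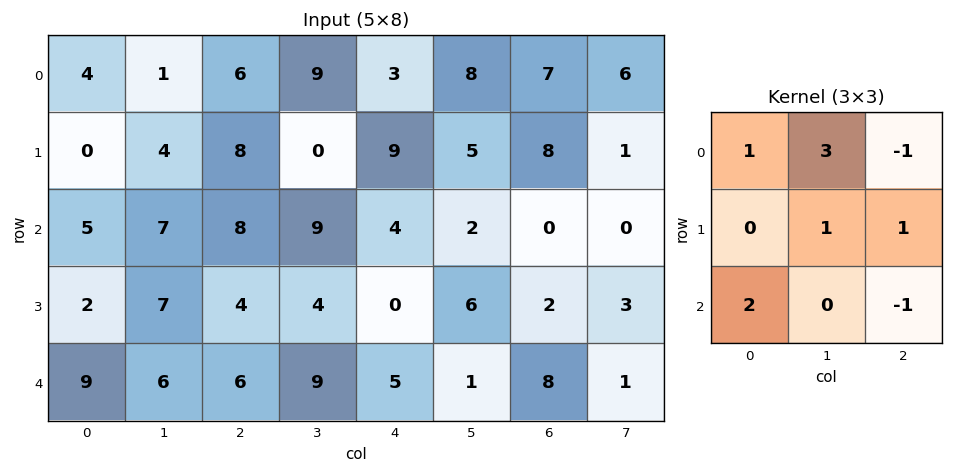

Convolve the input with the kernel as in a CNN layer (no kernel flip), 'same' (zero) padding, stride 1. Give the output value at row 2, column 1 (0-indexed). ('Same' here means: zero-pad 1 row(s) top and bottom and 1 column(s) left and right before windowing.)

The receptive field on the zero-padded input at this output position is [0 4 8 / 5 7 8 / 2 7 4]. Elementwise product with the kernel and sum: 0·1 + 4·3 + 8·-1 + 7·1 + 8·1 + 2·2 + 4·-1.

19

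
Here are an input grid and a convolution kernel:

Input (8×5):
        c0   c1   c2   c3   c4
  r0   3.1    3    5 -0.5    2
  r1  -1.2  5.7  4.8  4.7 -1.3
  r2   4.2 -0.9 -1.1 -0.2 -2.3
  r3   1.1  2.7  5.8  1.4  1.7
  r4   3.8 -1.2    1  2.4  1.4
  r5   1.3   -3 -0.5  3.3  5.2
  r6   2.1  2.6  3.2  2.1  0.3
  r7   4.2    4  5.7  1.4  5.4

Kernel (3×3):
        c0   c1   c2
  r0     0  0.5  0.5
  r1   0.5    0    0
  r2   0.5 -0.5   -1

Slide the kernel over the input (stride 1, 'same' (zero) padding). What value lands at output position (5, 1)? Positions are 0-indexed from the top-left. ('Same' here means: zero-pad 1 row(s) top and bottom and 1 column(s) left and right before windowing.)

-2.9

The receptive field on the zero-padded input at this output position is [3.8 -1.2 1 / 1.3 -3 -0.5 / 2.1 2.6 3.2]. Elementwise product with the kernel and sum: -1.2·0.5 + 1·0.5 + 1.3·0.5 + 2.1·0.5 + 2.6·-0.5 + 3.2·-1.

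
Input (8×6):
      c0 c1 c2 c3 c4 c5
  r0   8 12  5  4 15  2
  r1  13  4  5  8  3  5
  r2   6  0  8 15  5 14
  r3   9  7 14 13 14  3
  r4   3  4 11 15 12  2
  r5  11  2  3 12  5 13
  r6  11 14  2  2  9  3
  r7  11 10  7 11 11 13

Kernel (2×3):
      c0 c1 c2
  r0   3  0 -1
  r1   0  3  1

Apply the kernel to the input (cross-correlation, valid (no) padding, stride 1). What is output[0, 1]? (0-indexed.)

The receptive field on the input at this output position is [12 5 4 / 4 5 8]. Elementwise product with the kernel and sum: 12·3 + 4·-1 + 5·3 + 8·1.

55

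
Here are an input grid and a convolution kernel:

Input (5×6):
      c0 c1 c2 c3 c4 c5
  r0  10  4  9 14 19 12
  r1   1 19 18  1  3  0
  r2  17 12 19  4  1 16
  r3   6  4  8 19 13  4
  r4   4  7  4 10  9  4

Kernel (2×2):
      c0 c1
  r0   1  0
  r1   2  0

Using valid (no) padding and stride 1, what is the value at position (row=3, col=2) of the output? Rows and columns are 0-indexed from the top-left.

16

The receptive field on the input at this output position is [8 19 / 4 10]. Elementwise product with the kernel and sum: 8·1 + 4·2.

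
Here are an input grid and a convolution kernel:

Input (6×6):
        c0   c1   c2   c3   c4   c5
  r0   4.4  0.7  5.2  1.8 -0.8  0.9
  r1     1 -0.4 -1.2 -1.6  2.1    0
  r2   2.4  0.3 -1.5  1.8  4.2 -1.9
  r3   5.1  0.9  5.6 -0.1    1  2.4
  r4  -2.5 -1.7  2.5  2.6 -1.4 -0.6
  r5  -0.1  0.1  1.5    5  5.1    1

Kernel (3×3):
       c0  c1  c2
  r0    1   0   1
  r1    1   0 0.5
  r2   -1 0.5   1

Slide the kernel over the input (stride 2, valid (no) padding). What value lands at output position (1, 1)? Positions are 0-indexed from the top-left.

The receptive field on the input at this output position is [-1.5 1.8 4.2 / 5.6 -0.1 1 / 2.5 2.6 -1.4]. Elementwise product with the kernel and sum: -1.5·1 + 4.2·1 + 5.6·1 + 1·0.5 + 2.5·-1 + 2.6·0.5 + -1.4·1.

6.2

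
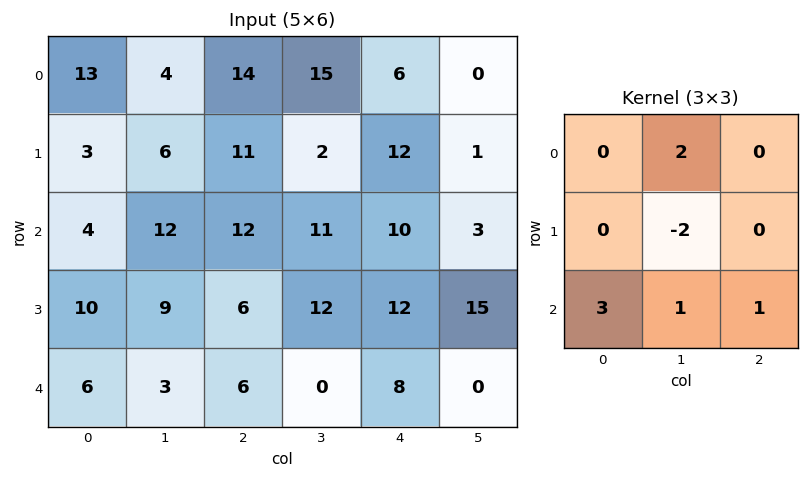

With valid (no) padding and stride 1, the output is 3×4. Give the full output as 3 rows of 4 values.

Output[0,0]: The receptive field on the input at this output position is [13 4 14 / 3 6 11 / 4 12 12]. Elementwise product with the kernel and sum: 4·2 + 6·-2 + 4·3 + 12·1 + 12·1.
Output[0,1]: The receptive field on the input at this output position is [4 14 15 / 6 11 2 / 12 12 11]. Elementwise product with the kernel and sum: 14·2 + 11·-2 + 12·3 + 12·1 + 11·1.

32 65 83 34
33 43 24 67
33 27 24 4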